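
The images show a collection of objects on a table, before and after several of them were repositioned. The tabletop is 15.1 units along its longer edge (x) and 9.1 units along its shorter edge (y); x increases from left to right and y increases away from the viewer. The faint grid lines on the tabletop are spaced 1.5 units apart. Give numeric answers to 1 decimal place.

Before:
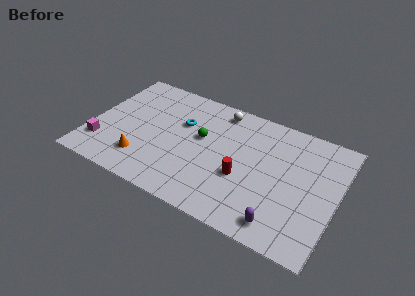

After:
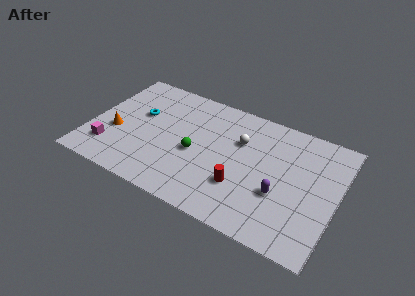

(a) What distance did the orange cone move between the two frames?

2.4

From (3.5, 2.1) to (1.6, 3.5), the orange cone covered √(1.9² + 1.4²) ≈ 2.4 units.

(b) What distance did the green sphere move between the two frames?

1.3

The green sphere moved from about (6.7, 5.3) to (6.5, 4.0), a distance of √(0.2² + 1.3²) ≈ 1.3.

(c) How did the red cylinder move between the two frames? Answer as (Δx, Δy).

(0.0, -0.7)

The red cylinder started near (9.5, 3.5) and ended near (9.5, 2.8).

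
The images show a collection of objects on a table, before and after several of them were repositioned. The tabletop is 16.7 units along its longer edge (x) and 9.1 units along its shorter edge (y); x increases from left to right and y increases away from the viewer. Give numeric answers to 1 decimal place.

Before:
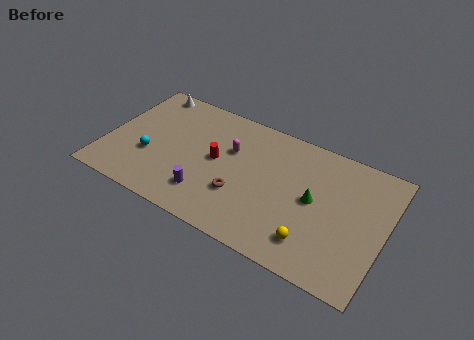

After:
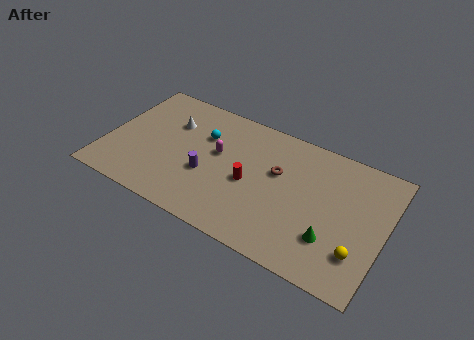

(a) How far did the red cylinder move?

2.2

From (6.6, 4.8) to (8.7, 4.1), the red cylinder covered √(2.1² + 0.7²) ≈ 2.2 units.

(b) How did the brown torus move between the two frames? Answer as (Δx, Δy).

(1.9, 2.6)

The brown torus started near (8.3, 3.0) and ended near (10.2, 5.6).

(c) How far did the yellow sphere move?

2.6

From (12.8, 1.9) to (15.4, 2.4), the yellow sphere covered √(2.6² + 0.5²) ≈ 2.6 units.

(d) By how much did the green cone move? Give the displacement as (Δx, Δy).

(1.3, -2.1)

The green cone started near (12.5, 4.7) and ended near (13.8, 2.6).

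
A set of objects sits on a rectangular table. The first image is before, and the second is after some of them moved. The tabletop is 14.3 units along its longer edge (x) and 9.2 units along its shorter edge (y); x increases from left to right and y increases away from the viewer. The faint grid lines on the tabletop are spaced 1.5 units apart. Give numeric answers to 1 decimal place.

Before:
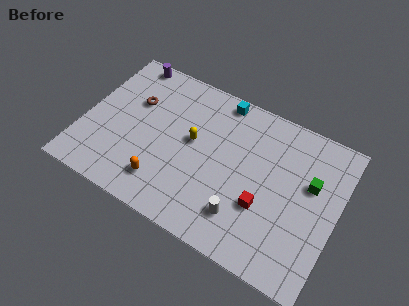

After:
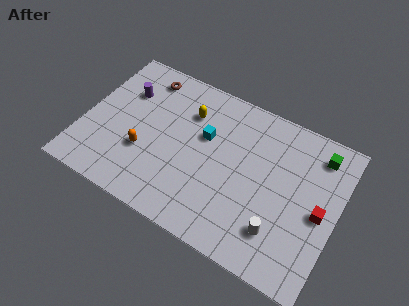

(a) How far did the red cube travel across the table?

3.2

The red cube was near (10.4, 3.2) before and (13.4, 4.3) after, so it travelled √(3.0² + 1.1²) ≈ 3.2 units.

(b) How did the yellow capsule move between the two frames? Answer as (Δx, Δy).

(-0.5, 1.6)

The yellow capsule started near (6.1, 5.1) and ended near (5.6, 6.7).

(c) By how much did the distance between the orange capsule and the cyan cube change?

-2.8

They were about 6.8 units apart before and 4.0 after — 2.8 units closer together.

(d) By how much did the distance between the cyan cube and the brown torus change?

-0.8

Before: roughly 5.1 units apart; after: 4.3. That's 0.8 units closer together.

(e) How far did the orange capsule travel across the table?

1.8

The orange capsule moved from about (4.9, 1.9) to (3.6, 3.2), a distance of √(1.3² + 1.3²) ≈ 1.8.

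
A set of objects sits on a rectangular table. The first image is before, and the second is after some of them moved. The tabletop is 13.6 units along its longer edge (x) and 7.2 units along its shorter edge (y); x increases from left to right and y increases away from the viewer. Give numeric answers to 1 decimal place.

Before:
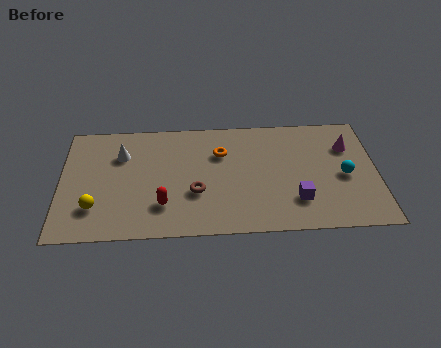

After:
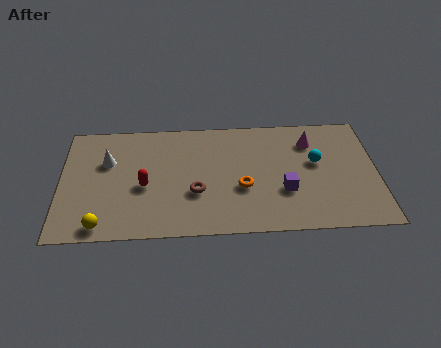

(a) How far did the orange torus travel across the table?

2.4

From (6.9, 5.0) to (7.8, 2.8), the orange torus covered √(0.9² + 2.2²) ≈ 2.4 units.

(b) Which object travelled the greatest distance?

the orange torus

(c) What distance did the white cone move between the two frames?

0.7

From (2.6, 5.1) to (2.0, 4.7), the white cone covered √(0.6² + 0.4²) ≈ 0.7 units.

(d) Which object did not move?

the brown torus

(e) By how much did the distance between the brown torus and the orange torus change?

-0.6

Before: roughly 2.6 units apart; after: 2.0. That's 0.6 units closer together.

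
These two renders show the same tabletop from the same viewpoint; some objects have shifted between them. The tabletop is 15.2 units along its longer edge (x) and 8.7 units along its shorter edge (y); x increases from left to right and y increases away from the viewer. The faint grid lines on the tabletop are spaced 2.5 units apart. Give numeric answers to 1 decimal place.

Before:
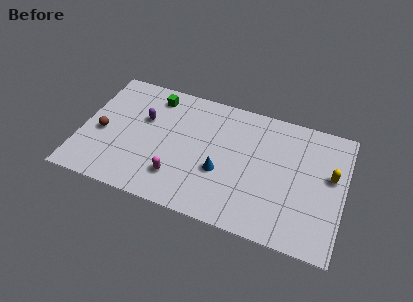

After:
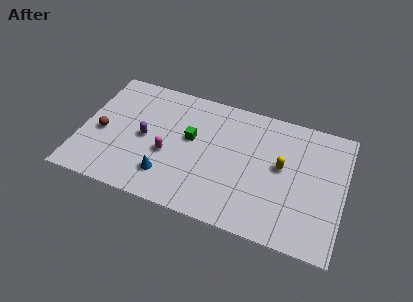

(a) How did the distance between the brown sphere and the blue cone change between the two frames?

-2.6

They were about 7.0 units apart before and 4.4 after — 2.6 units closer together.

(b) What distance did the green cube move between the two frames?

3.3

The green cube was near (3.9, 7.3) before and (6.3, 5.0) after, so it travelled √(2.4² + 2.3²) ≈ 3.3 units.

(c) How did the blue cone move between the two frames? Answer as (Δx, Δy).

(-3.0, -1.3)

The blue cone was at about (8.2, 3.3) and moved to about (5.2, 2.0).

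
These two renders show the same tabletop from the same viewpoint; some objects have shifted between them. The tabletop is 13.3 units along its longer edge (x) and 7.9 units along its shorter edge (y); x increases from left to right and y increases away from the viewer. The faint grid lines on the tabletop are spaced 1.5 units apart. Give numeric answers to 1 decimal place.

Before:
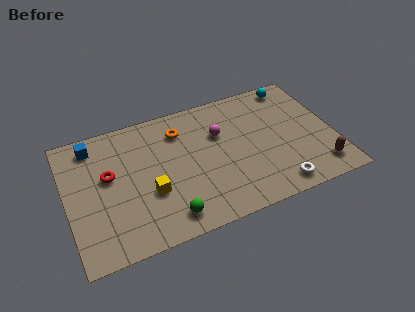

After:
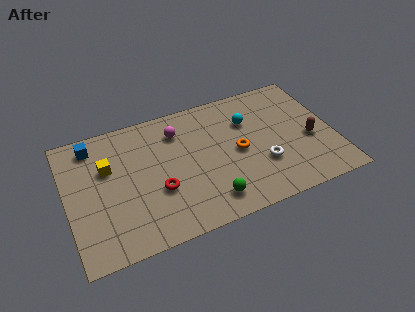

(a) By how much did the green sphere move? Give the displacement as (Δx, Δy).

(2.1, 0.2)

From the two frames, the green sphere sits at roughly (4.7, 1.2) before and (6.8, 1.4) after.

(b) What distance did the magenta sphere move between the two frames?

2.2

The magenta sphere was near (7.7, 5.2) before and (5.7, 6.1) after, so it travelled √(2.0² + 0.9²) ≈ 2.2 units.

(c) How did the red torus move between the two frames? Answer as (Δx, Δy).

(2.3, -1.7)

The red torus was at about (2.1, 4.6) and moved to about (4.4, 2.9).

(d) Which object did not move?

the blue cube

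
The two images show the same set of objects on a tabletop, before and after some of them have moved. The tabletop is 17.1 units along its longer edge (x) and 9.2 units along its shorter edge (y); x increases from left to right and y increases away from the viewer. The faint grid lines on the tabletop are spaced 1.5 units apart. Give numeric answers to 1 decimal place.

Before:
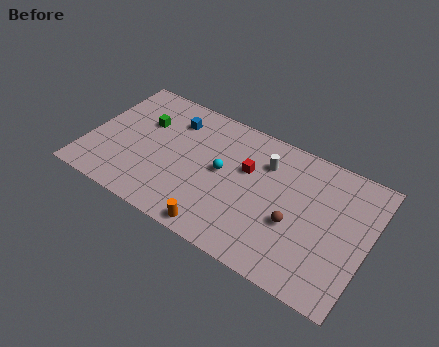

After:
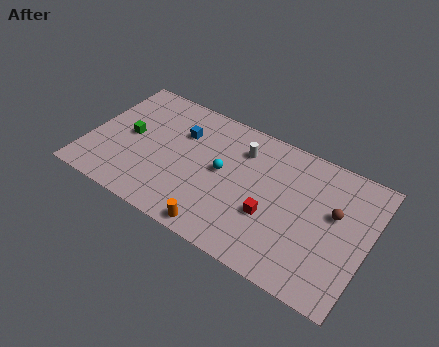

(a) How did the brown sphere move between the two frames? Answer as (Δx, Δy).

(2.2, 1.9)

The brown sphere started near (12.8, 3.6) and ended near (15.0, 5.5).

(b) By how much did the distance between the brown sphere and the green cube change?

+2.6

The distance was about 10.0 in the first image and 12.6 in the second, so they moved 2.6 units further apart.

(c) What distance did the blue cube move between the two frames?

0.9

From (4.8, 7.1) to (5.4, 6.4), the blue cube covered √(0.6² + 0.7²) ≈ 0.9 units.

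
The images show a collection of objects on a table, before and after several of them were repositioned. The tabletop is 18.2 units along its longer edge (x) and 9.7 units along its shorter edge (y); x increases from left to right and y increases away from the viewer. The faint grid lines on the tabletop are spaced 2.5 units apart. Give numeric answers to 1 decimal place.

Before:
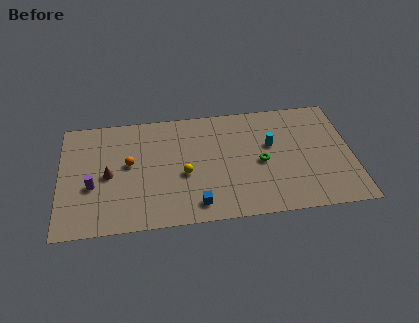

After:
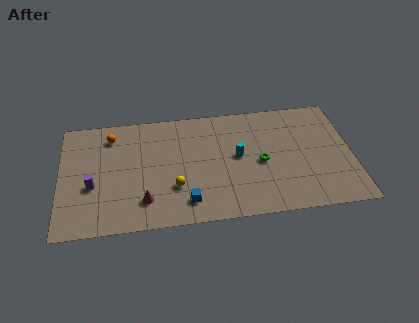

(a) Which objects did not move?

the purple cylinder and the green torus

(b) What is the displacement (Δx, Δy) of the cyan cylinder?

(-2.1, -0.7)

The cyan cylinder was at about (13.2, 5.9) and moved to about (11.1, 5.2).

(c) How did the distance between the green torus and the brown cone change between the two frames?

-1.8

The distance was about 9.5 in the first image and 7.7 in the second, so they moved 1.8 units closer together.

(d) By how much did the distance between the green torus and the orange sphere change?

+1.7

They were about 8.2 units apart before and 9.9 after — 1.7 units further apart.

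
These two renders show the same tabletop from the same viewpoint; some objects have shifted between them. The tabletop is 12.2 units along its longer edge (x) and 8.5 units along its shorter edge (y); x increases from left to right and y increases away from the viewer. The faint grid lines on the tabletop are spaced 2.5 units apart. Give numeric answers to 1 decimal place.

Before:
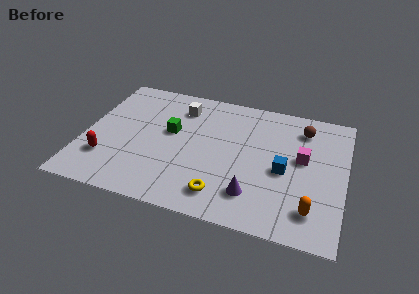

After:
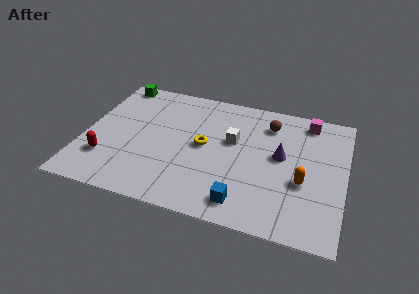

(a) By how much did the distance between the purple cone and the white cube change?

-3.8

They were about 6.1 units apart before and 2.3 after — 3.8 units closer together.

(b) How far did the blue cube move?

3.0

The blue cube moved from about (9.4, 3.8) to (7.7, 1.3), a distance of √(1.7² + 2.5²) ≈ 3.0.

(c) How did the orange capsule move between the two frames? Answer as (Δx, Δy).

(-0.5, 1.6)

From the two frames, the orange capsule sits at roughly (10.8, 1.7) before and (10.3, 3.3) after.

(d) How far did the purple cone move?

3.0

The purple cone moved from about (8.1, 1.9) to (9.2, 4.7), a distance of √(1.1² + 2.8²) ≈ 3.0.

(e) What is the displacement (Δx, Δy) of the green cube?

(-2.9, 2.8)

The green cube was at about (4.0, 4.9) and moved to about (1.1, 7.7).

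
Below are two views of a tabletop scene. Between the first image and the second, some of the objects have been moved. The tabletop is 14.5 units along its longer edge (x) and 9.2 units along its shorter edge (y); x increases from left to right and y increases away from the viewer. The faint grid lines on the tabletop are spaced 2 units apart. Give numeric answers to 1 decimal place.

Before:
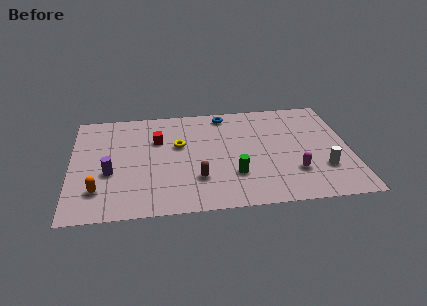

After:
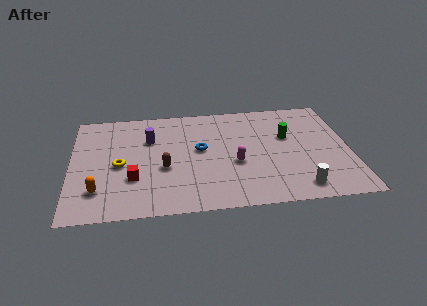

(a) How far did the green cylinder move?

4.2

The green cylinder was near (8.4, 2.7) before and (11.3, 5.7) after, so it travelled √(2.9² + 3.0²) ≈ 4.2 units.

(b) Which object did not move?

the orange capsule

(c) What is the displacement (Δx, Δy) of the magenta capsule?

(-3.0, 1.1)

From the two frames, the magenta capsule sits at roughly (11.5, 2.6) before and (8.5, 3.7) after.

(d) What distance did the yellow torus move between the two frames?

3.4

The yellow torus moved from about (5.6, 5.6) to (2.5, 4.2), a distance of √(3.1² + 1.4²) ≈ 3.4.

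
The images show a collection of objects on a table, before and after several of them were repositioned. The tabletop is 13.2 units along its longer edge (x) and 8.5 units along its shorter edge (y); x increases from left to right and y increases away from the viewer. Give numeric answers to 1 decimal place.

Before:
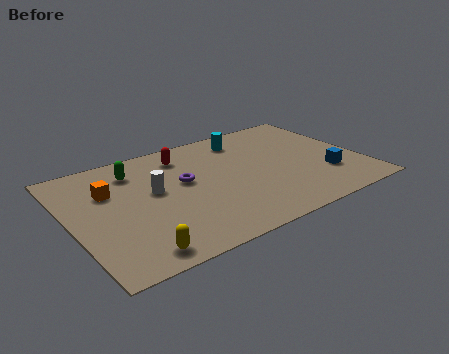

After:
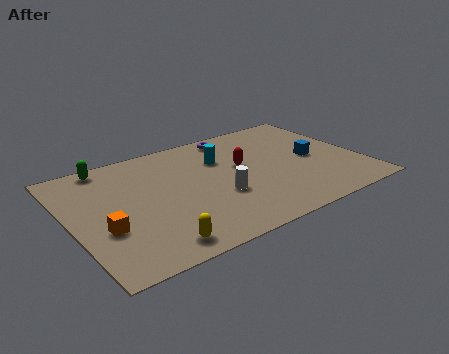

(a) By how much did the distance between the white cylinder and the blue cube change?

-3.2

The distance was about 7.9 in the first image and 4.7 in the second, so they moved 3.2 units closer together.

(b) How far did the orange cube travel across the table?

2.7

The orange cube moved from about (1.9, 5.7) to (1.3, 3.1), a distance of √(0.6² + 2.6²) ≈ 2.7.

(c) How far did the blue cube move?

1.6

From (11.4, 2.5) to (11.1, 4.1), the blue cube covered √(0.3² + 1.6²) ≈ 1.6 units.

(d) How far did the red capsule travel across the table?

3.1

The red capsule was near (5.5, 6.9) before and (7.9, 4.9) after, so it travelled √(2.4² + 2.0²) ≈ 3.1 units.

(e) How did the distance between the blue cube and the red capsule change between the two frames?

-4.1

Before: roughly 7.4 units apart; after: 3.3. That's 4.1 units closer together.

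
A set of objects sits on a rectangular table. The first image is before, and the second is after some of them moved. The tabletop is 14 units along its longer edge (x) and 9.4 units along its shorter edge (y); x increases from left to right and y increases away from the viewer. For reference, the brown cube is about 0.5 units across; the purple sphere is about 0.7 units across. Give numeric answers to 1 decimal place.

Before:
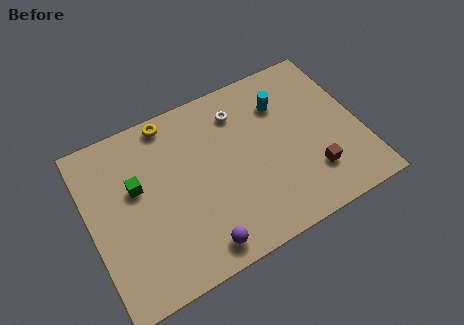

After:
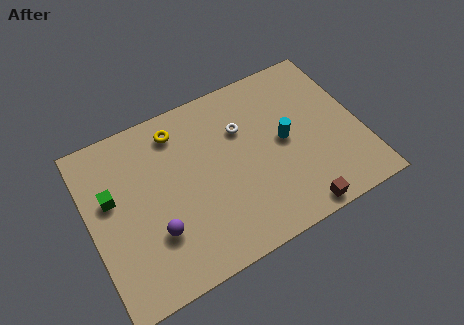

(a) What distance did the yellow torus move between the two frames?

0.8

The yellow torus moved from about (4.6, 8.5) to (4.9, 7.8), a distance of √(0.3² + 0.7²) ≈ 0.8.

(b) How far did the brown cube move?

1.9

From (11.2, 2.4) to (10.1, 0.8), the brown cube covered √(1.1² + 1.6²) ≈ 1.9 units.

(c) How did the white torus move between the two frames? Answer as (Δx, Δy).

(0.0, -1.0)

The white torus was at about (8.1, 7.4) and moved to about (8.1, 6.4).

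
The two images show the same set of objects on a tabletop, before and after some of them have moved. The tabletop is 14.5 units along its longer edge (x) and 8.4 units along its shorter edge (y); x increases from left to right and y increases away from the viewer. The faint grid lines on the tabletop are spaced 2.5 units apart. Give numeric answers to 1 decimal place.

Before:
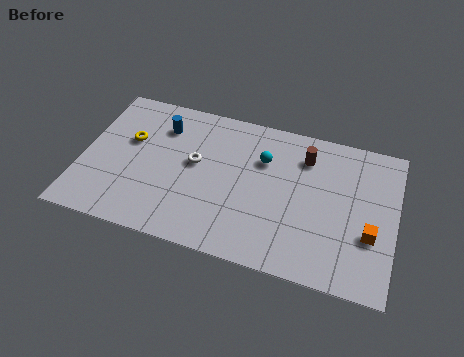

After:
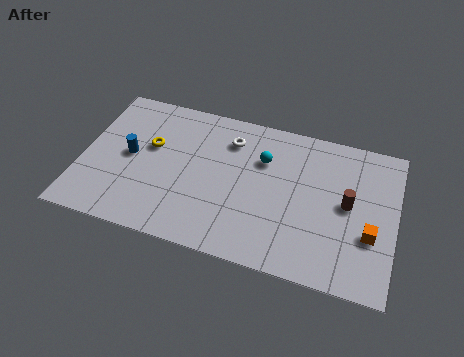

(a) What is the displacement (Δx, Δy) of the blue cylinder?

(-1.3, -2.1)

The blue cylinder was at about (3.5, 6.4) and moved to about (2.2, 4.3).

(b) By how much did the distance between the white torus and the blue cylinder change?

+2.6

They were about 2.4 units apart before and 5.0 after — 2.6 units further apart.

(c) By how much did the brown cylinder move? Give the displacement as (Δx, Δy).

(2.1, -2.1)

The brown cylinder was at about (10.2, 6.5) and moved to about (12.3, 4.4).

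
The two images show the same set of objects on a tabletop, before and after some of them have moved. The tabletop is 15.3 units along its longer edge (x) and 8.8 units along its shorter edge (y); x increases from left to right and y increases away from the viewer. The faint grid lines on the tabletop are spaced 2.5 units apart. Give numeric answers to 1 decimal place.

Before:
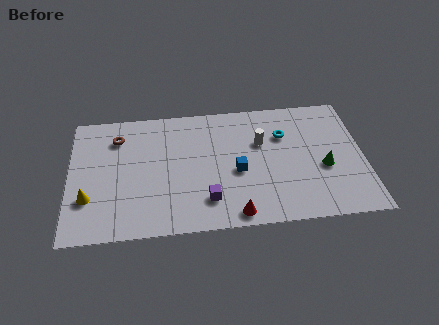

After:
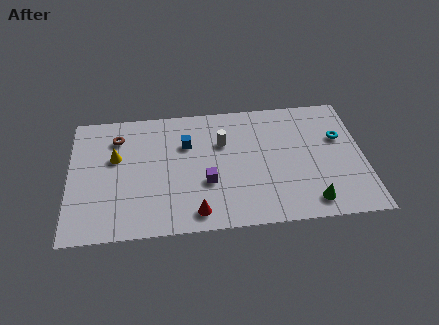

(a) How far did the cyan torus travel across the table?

2.9

The cyan torus moved from about (11.2, 6.1) to (14.1, 5.6), a distance of √(2.9² + 0.5²) ≈ 2.9.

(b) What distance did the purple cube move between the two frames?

1.2

The purple cube was near (7.1, 2.0) before and (7.1, 3.2) after, so it travelled √(0.0² + 1.2²) ≈ 1.2 units.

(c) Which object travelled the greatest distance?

the blue cube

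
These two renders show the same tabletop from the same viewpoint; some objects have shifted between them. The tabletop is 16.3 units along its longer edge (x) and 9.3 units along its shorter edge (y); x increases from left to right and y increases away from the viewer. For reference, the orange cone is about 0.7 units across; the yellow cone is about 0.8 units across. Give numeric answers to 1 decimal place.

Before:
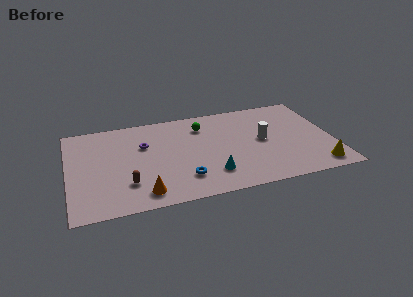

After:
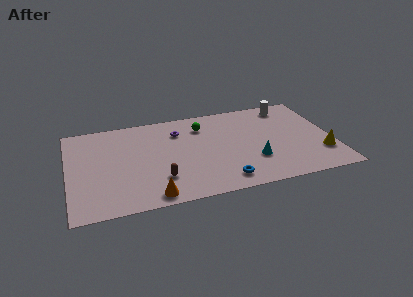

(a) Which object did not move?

the green sphere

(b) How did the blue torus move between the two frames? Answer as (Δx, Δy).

(2.4, -0.8)

From the two frames, the blue torus sits at roughly (6.9, 2.2) before and (9.3, 1.4) after.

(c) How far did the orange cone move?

0.6

The orange cone was near (4.4, 1.4) before and (4.9, 1.0) after, so it travelled √(0.5² + 0.4²) ≈ 0.6 units.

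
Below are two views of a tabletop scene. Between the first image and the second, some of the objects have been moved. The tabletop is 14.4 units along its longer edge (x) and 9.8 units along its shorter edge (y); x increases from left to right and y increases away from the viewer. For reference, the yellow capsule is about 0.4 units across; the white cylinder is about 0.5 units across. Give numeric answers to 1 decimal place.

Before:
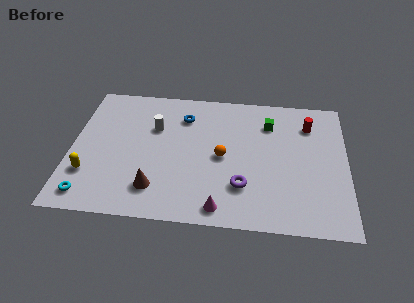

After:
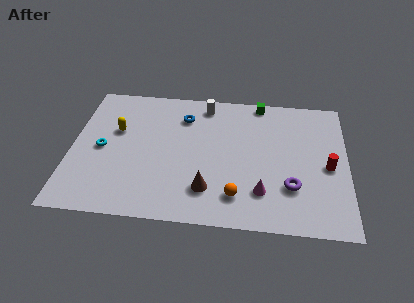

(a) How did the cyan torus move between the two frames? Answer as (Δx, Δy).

(0.5, 3.4)

The cyan torus started near (1.1, 1.3) and ended near (1.6, 4.7).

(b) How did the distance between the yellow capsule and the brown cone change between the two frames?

+2.6

Before: roughly 3.6 units apart; after: 6.2. That's 2.6 units further apart.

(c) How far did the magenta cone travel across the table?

2.5

The magenta cone moved from about (7.9, 1.1) to (10.0, 2.4), a distance of √(2.1² + 1.3²) ≈ 2.5.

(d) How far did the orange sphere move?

2.8

The orange sphere was near (7.9, 4.7) before and (8.7, 2.0) after, so it travelled √(0.8² + 2.7²) ≈ 2.8 units.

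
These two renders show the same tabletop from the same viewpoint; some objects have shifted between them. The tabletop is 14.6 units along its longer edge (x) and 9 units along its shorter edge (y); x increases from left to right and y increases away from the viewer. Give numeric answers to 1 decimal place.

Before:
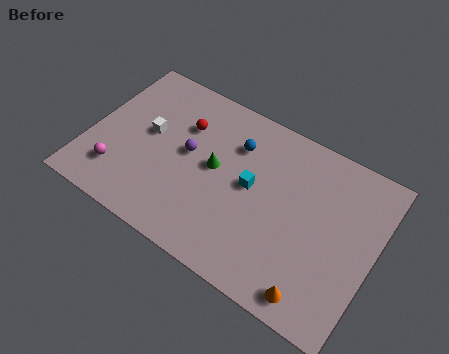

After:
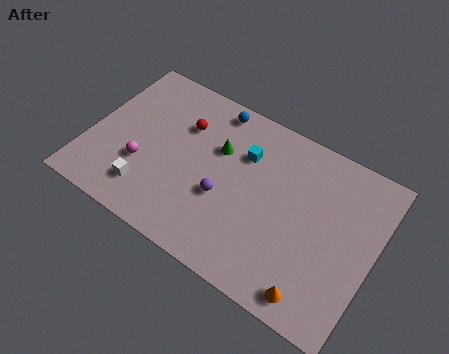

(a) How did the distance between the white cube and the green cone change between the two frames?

+1.5

Before: roughly 3.5 units apart; after: 5.0. That's 1.5 units further apart.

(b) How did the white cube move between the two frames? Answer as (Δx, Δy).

(0.5, -3.1)

The white cube started near (2.9, 5.0) and ended near (3.4, 1.9).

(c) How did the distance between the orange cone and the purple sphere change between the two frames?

-2.5

The distance was about 8.1 in the first image and 5.6 in the second, so they moved 2.5 units closer together.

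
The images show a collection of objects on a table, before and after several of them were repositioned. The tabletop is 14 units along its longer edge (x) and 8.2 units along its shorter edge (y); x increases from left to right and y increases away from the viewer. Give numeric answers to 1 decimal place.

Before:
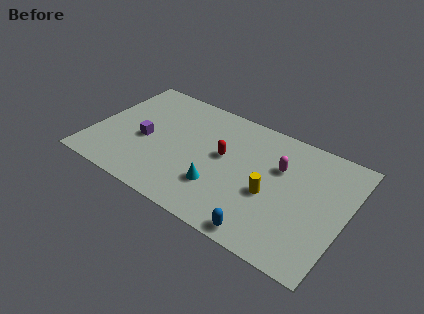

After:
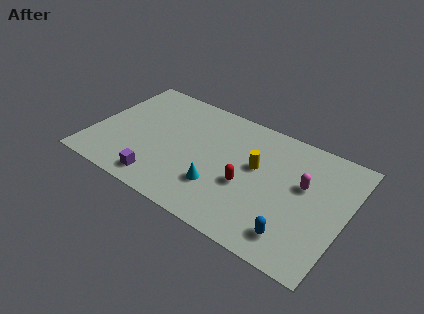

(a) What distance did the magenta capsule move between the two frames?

1.5

The magenta capsule was near (10.2, 5.4) before and (11.6, 4.9) after, so it travelled √(1.4² + 0.5²) ≈ 1.5 units.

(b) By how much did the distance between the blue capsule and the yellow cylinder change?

+1.6

The distance was about 2.6 in the first image and 4.2 in the second, so they moved 1.6 units further apart.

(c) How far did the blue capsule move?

1.7

The blue capsule was near (10.1, 0.8) before and (11.6, 1.5) after, so it travelled √(1.5² + 0.7²) ≈ 1.7 units.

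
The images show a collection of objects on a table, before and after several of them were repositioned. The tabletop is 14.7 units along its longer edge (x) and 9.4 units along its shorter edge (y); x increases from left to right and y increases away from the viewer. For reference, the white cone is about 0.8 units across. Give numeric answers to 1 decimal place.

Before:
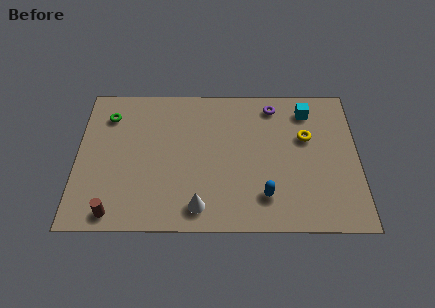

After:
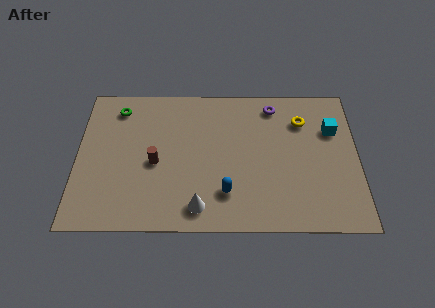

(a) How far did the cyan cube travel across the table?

1.8

The cyan cube was near (12.1, 7.7) before and (13.4, 6.4) after, so it travelled √(1.3² + 1.3²) ≈ 1.8 units.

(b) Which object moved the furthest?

the brown cylinder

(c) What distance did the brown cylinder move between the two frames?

3.8

The brown cylinder was near (2.0, 1.0) before and (4.1, 4.2) after, so it travelled √(2.1² + 3.2²) ≈ 3.8 units.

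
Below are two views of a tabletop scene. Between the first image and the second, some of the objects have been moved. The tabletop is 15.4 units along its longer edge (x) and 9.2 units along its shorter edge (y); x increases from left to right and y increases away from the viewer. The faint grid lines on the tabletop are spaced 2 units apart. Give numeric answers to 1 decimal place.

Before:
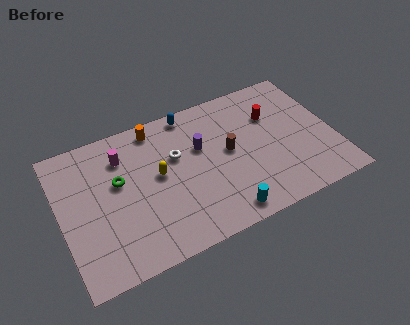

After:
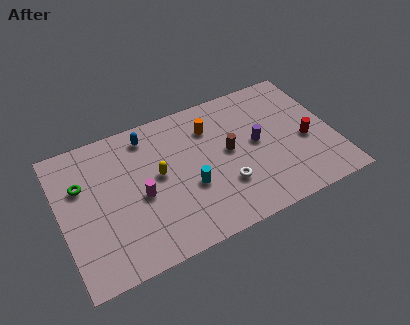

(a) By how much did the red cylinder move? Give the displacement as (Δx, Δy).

(1.6, -2.4)

The red cylinder was at about (12.2, 6.3) and moved to about (13.8, 3.9).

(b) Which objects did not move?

the yellow capsule and the brown cylinder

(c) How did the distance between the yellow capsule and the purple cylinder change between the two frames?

+3.0

They were about 2.6 units apart before and 5.6 after — 3.0 units further apart.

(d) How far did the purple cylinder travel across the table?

3.3

From (8.0, 5.8) to (11.1, 4.8), the purple cylinder covered √(3.1² + 1.0²) ≈ 3.3 units.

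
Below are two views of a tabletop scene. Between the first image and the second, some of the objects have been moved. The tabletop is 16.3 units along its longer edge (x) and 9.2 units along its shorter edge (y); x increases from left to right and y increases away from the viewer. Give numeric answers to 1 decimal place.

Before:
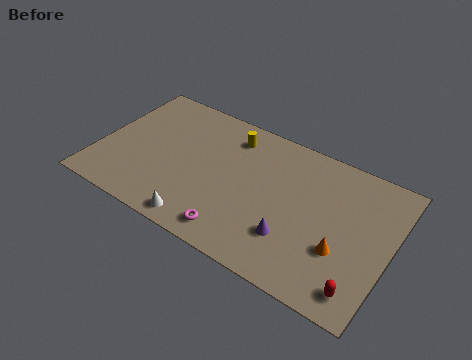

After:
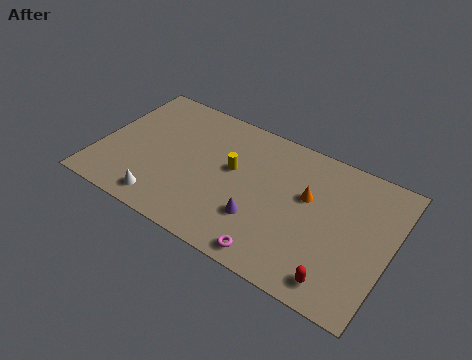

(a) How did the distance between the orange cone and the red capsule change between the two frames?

+2.7

They were about 2.2 units apart before and 4.9 after — 2.7 units further apart.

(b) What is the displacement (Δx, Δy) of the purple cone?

(-1.9, 0.2)

From the two frames, the purple cone sits at roughly (11.2, 2.6) before and (9.3, 2.8) after.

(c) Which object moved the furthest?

the orange cone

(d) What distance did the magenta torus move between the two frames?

2.2

From (8.2, 1.3) to (10.4, 1.0), the magenta torus covered √(2.2² + 0.3²) ≈ 2.2 units.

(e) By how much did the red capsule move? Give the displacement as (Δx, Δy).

(-1.2, -0.1)

The red capsule started near (15.1, 1.4) and ended near (13.9, 1.3).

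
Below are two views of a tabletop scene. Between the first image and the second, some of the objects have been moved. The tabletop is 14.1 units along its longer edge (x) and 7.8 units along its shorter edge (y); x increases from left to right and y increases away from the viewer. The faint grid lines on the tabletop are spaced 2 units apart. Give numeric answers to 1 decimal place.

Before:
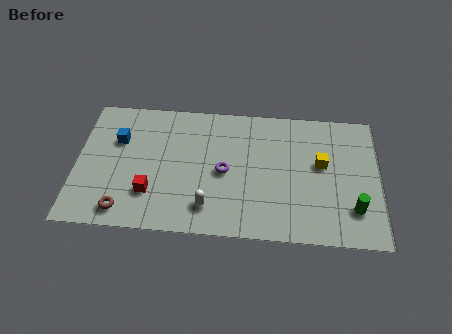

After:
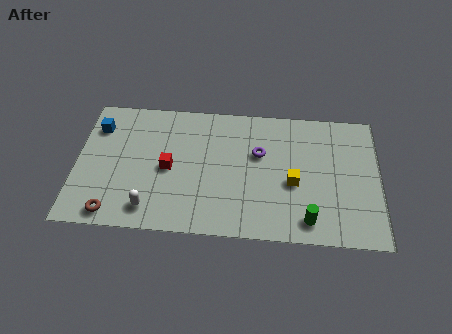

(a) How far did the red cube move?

1.7

From (3.5, 2.2) to (4.3, 3.7), the red cube covered √(0.8² + 1.5²) ≈ 1.7 units.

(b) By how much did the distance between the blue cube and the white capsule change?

-0.3

The distance was about 5.6 in the first image and 5.3 in the second, so they moved 0.3 units closer together.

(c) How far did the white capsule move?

2.7

From (6.2, 1.6) to (3.5, 1.3), the white capsule covered √(2.7² + 0.3²) ≈ 2.7 units.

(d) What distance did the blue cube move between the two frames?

1.2

The blue cube moved from about (1.9, 5.2) to (0.9, 5.9), a distance of √(1.0² + 0.7²) ≈ 1.2.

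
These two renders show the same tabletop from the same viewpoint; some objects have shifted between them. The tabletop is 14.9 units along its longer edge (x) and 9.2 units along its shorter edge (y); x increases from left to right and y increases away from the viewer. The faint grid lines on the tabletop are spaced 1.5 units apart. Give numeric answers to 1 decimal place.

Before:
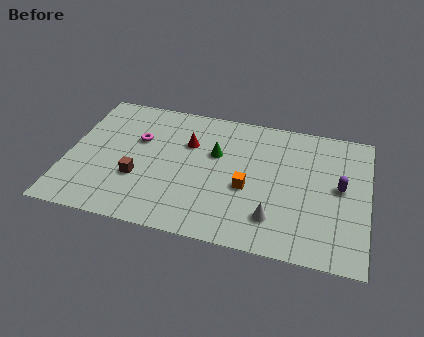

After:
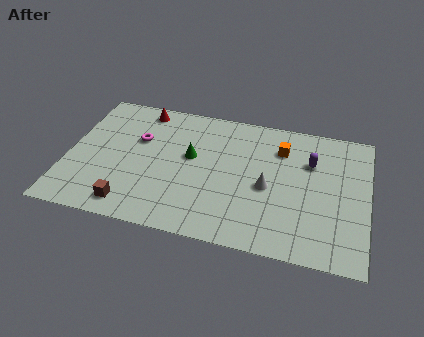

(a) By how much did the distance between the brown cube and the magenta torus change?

+1.9

The distance was about 2.7 in the first image and 4.6 in the second, so they moved 1.9 units further apart.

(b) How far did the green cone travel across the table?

1.3

The green cone was near (7.3, 5.8) before and (6.1, 5.3) after, so it travelled √(1.2² + 0.5²) ≈ 1.3 units.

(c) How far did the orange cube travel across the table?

3.4

From (9.0, 3.8) to (10.5, 6.9), the orange cube covered √(1.5² + 3.1²) ≈ 3.4 units.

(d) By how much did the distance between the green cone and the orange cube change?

+2.1

They were about 2.6 units apart before and 4.7 after — 2.1 units further apart.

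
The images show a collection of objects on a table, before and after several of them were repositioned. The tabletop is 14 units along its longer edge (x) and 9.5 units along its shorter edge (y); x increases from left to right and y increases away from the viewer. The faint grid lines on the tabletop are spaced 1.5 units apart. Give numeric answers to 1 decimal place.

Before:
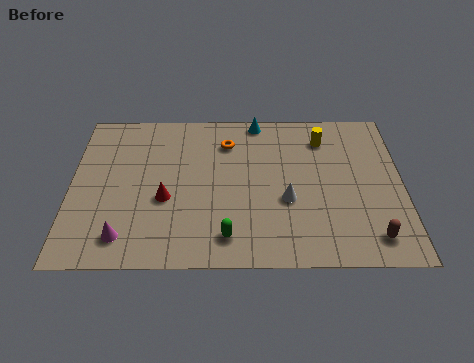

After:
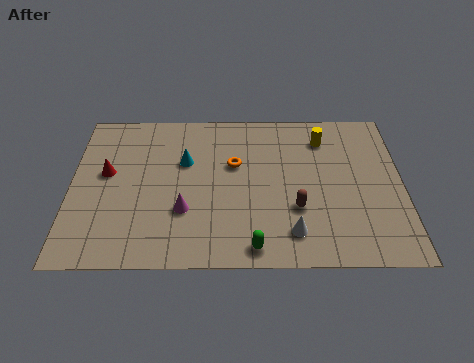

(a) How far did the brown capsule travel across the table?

3.5

The brown capsule was near (12.6, 1.5) before and (9.5, 3.2) after, so it travelled √(3.1² + 1.7²) ≈ 3.5 units.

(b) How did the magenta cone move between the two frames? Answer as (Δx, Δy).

(2.5, 1.5)

From the two frames, the magenta cone sits at roughly (2.3, 1.6) before and (4.8, 3.1) after.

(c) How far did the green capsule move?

1.3

The green capsule was near (6.6, 1.6) before and (7.7, 1.0) after, so it travelled √(1.1² + 0.6²) ≈ 1.3 units.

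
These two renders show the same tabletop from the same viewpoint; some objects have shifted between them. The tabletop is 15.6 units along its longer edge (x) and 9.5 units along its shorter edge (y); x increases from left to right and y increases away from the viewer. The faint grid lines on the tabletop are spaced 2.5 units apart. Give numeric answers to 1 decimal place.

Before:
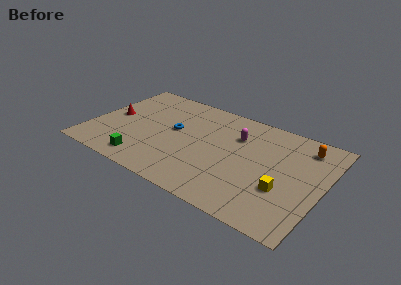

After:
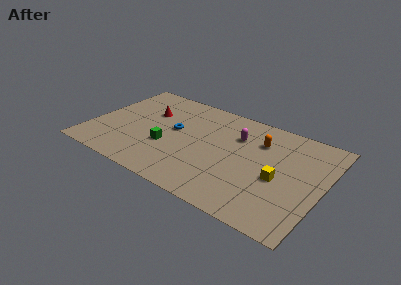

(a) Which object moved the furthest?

the orange capsule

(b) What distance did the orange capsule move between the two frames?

3.0

From (14.0, 7.8) to (11.1, 6.9), the orange capsule covered √(2.9² + 0.9²) ≈ 3.0 units.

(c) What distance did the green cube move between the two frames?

2.4

The green cube was near (4.1, 1.4) before and (5.3, 3.5) after, so it travelled √(1.2² + 2.1²) ≈ 2.4 units.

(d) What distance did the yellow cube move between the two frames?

0.9

From (13.2, 3.3) to (12.8, 4.1), the yellow cube covered √(0.4² + 0.8²) ≈ 0.9 units.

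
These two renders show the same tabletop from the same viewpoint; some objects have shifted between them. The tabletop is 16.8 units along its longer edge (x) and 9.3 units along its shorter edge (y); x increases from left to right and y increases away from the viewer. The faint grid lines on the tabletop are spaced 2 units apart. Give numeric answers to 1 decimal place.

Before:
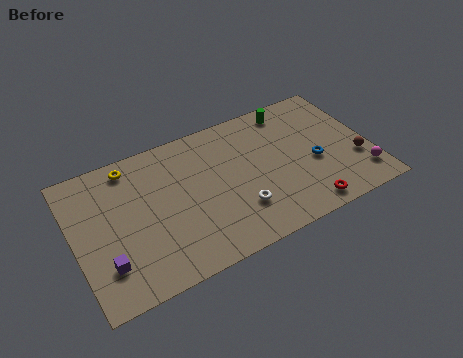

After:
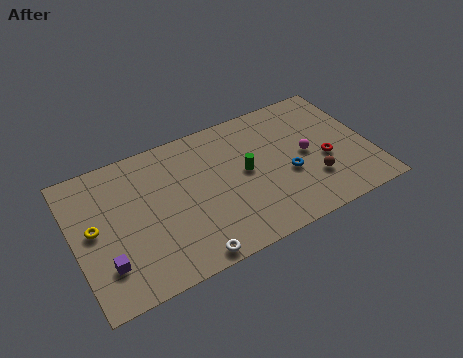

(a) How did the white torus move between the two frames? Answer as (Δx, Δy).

(-3.1, -1.8)

The white torus was at about (9.0, 2.6) and moved to about (5.9, 0.8).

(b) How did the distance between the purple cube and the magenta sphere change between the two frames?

-2.6

Before: roughly 14.5 units apart; after: 11.9. That's 2.6 units closer together.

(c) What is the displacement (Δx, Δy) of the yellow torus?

(-2.4, -3.2)

The yellow torus was at about (3.5, 8.1) and moved to about (1.1, 4.9).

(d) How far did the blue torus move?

1.6

The blue torus moved from about (13.6, 3.9) to (12.0, 3.7), a distance of √(1.6² + 0.2²) ≈ 1.6.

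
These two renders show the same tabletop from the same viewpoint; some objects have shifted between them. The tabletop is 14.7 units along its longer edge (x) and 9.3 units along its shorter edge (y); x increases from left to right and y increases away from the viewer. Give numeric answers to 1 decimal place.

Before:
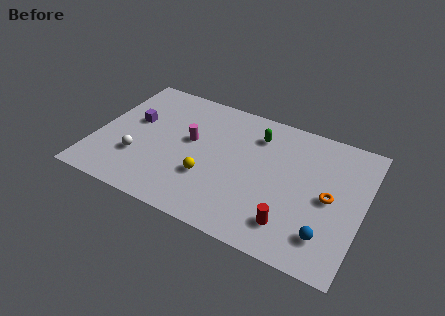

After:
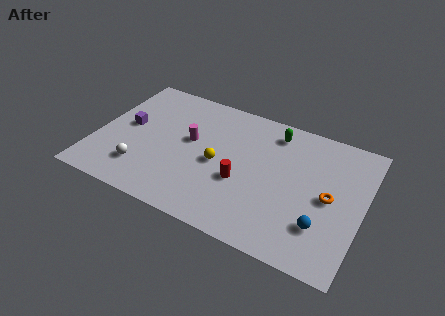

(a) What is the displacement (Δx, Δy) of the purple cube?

(-0.3, -0.5)

The purple cube was at about (1.9, 5.5) and moved to about (1.6, 5.0).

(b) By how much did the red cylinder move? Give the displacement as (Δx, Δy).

(-2.9, 1.7)

The red cylinder started near (11.1, 1.9) and ended near (8.2, 3.6).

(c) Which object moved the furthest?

the red cylinder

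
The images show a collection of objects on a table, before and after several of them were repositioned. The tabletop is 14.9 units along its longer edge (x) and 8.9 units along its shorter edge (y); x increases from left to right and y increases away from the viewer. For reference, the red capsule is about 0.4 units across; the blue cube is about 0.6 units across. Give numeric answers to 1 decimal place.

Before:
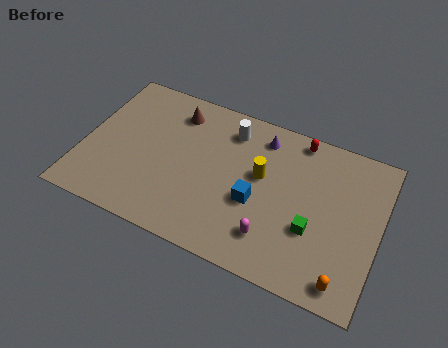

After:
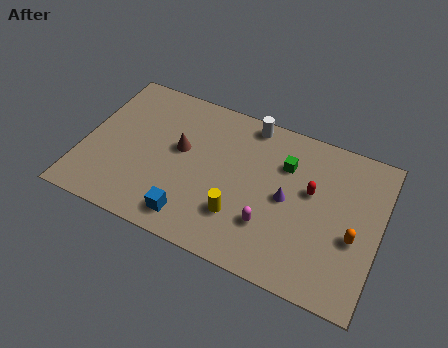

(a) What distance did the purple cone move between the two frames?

3.4

From (8.7, 7.4) to (10.3, 4.4), the purple cone covered √(1.6² + 3.0²) ≈ 3.4 units.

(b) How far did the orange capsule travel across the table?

2.5

The orange capsule moved from about (13.5, 1.1) to (13.7, 3.6), a distance of √(0.2² + 2.5²) ≈ 2.5.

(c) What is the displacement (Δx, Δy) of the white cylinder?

(0.9, 0.8)

The white cylinder started near (7.1, 7.2) and ended near (8.0, 8.0).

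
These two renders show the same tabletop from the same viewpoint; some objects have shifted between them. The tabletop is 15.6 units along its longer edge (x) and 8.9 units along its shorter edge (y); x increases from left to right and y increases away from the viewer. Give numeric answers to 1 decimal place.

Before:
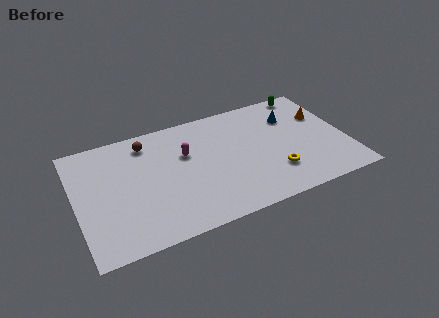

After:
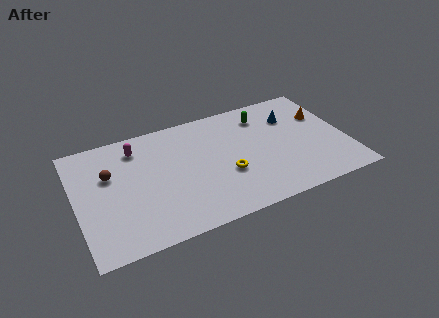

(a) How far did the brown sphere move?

2.9

The brown sphere moved from about (4.3, 7.4) to (2.0, 5.7), a distance of √(2.3² + 1.7²) ≈ 2.9.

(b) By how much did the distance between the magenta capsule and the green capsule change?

-0.5

They were about 7.9 units apart before and 7.4 after — 0.5 units closer together.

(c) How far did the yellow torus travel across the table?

2.8

The yellow torus moved from about (11.2, 2.4) to (8.5, 3.3), a distance of √(2.7² + 0.9²) ≈ 2.8.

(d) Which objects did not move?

the blue cone and the orange cone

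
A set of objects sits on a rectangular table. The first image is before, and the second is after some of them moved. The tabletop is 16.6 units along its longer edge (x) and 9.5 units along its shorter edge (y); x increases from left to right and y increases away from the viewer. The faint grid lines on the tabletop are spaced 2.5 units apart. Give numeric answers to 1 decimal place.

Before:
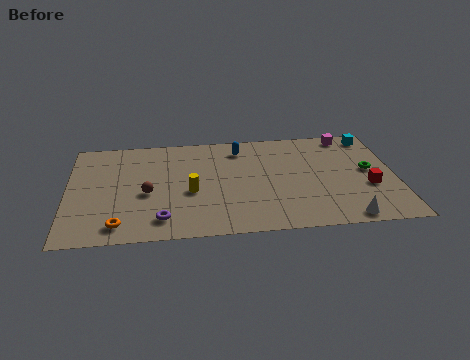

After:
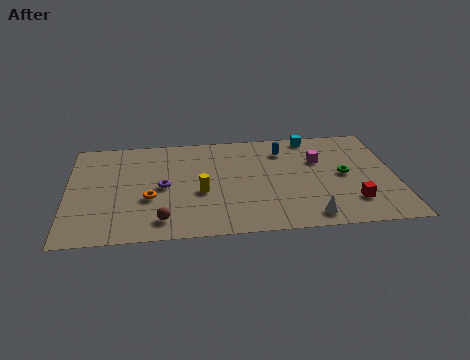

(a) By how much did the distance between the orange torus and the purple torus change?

-0.9

They were about 2.1 units apart before and 1.2 after — 0.9 units closer together.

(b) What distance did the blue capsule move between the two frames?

2.2

The blue capsule moved from about (8.8, 7.8) to (11.0, 7.4), a distance of √(2.2² + 0.4²) ≈ 2.2.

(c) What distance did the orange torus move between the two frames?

2.7

The orange torus moved from about (2.6, 1.4) to (4.1, 3.6), a distance of √(1.5² + 2.2²) ≈ 2.7.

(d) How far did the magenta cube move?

2.7

The magenta cube was near (14.4, 8.5) before and (12.8, 6.3) after, so it travelled √(1.6² + 2.2²) ≈ 2.7 units.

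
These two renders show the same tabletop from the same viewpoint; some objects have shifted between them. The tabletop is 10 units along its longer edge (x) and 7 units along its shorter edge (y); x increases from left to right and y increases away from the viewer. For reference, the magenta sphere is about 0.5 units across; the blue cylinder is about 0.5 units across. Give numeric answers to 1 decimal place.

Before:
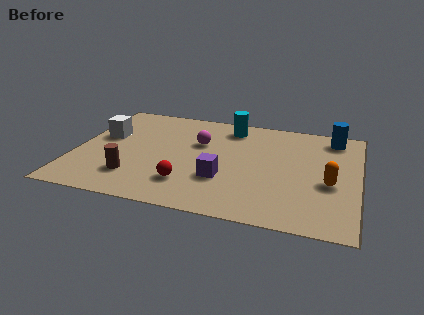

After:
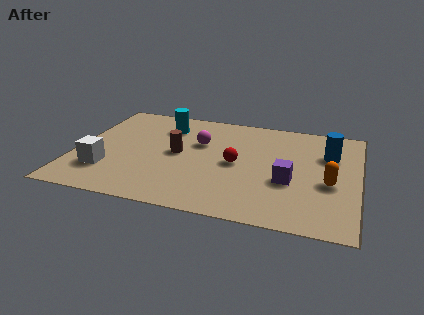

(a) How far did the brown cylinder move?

2.4

From (2.2, 1.7) to (3.6, 3.6), the brown cylinder covered √(1.4² + 1.9²) ≈ 2.4 units.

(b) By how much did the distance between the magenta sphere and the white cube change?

+0.6

They were about 3.4 units apart before and 4.0 after — 0.6 units further apart.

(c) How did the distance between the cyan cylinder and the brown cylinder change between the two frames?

-3.3

The distance was about 5.2 in the first image and 1.9 in the second, so they moved 3.3 units closer together.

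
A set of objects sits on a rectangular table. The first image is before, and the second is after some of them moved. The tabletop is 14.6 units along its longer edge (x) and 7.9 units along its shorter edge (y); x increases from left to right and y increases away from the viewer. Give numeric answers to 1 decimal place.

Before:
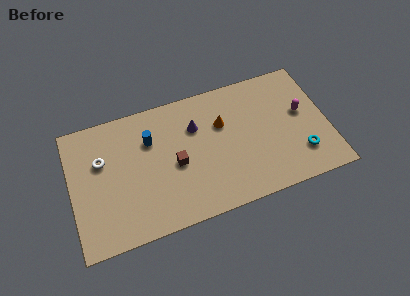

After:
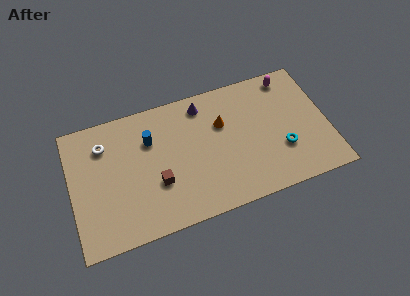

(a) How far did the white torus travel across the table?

0.9

The white torus was near (1.8, 5.1) before and (2.0, 6.0) after, so it travelled √(0.2² + 0.9²) ≈ 0.9 units.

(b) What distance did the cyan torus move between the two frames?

1.2

The cyan torus moved from about (12.9, 2.0) to (11.9, 2.6), a distance of √(1.0² + 0.6²) ≈ 1.2.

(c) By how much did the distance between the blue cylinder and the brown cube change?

+0.4

Before: roughly 2.3 units apart; after: 2.7. That's 0.4 units further apart.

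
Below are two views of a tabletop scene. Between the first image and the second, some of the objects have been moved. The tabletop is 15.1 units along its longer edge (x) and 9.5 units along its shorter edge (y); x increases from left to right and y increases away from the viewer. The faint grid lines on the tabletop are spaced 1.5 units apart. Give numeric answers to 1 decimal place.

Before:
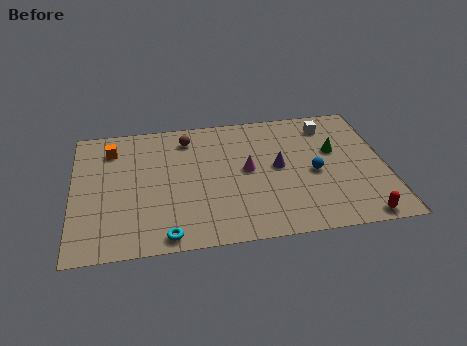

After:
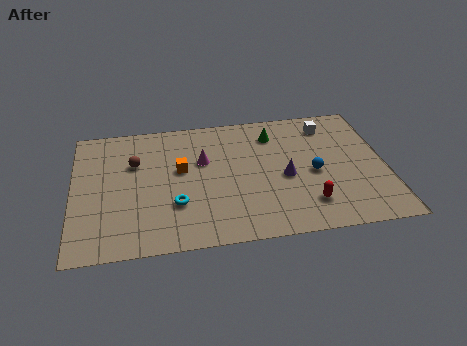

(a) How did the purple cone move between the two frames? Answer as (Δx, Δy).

(0.3, -0.8)

The purple cone was at about (9.9, 5.0) and moved to about (10.2, 4.2).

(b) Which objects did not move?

the blue sphere and the white cube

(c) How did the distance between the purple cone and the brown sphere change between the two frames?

+2.4

The distance was about 5.1 in the first image and 7.5 in the second, so they moved 2.4 units further apart.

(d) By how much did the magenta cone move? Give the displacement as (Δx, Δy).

(-2.1, 1.0)

The magenta cone started near (8.4, 5.0) and ended near (6.3, 6.0).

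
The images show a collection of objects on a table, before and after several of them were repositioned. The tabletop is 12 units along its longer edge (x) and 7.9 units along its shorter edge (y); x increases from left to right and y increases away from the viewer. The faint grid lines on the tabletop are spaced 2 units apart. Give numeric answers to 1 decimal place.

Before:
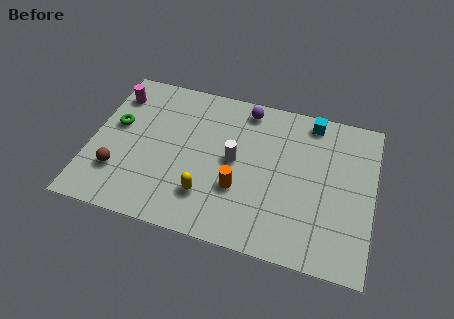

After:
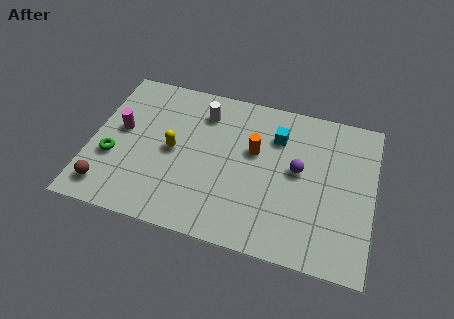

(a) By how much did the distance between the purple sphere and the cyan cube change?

-1.0

They were about 2.8 units apart before and 1.8 after — 1.0 units closer together.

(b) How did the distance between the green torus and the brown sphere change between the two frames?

-0.8

They were about 2.4 units apart before and 1.6 after — 0.8 units closer together.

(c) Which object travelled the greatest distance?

the purple sphere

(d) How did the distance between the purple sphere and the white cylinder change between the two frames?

+1.8

Before: roughly 2.8 units apart; after: 4.6. That's 1.8 units further apart.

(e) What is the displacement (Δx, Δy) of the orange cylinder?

(0.5, 2.1)

The orange cylinder started near (6.4, 2.7) and ended near (6.9, 4.8).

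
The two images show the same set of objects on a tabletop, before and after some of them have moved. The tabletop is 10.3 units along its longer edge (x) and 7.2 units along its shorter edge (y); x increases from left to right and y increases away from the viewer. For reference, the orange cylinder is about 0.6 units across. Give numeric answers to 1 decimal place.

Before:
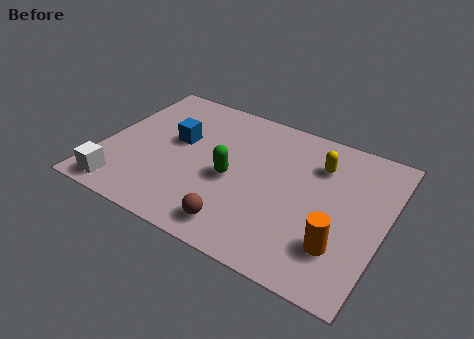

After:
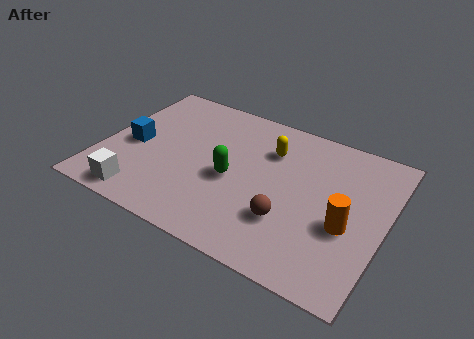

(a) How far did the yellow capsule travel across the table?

1.8

From (7.7, 5.3) to (5.9, 5.2), the yellow capsule covered √(1.8² + 0.1²) ≈ 1.8 units.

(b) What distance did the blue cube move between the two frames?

1.7

The blue cube moved from about (2.6, 4.2) to (1.1, 3.3), a distance of √(1.5² + 0.9²) ≈ 1.7.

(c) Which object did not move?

the green capsule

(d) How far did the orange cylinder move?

1.0

The orange cylinder was near (8.9, 1.9) before and (9.0, 2.9) after, so it travelled √(0.1² + 1.0²) ≈ 1.0 units.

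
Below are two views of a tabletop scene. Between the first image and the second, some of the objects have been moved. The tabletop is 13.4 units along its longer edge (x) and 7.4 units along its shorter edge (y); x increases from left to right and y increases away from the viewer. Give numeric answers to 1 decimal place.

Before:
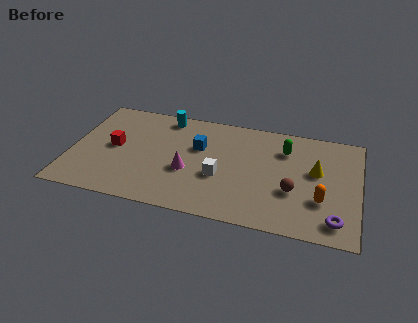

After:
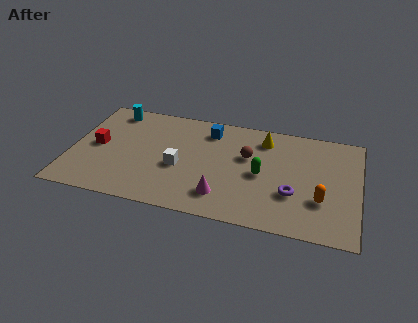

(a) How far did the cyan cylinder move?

2.5

The cyan cylinder was near (4.2, 6.5) before and (1.7, 6.4) after, so it travelled √(2.5² + 0.1²) ≈ 2.5 units.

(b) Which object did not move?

the orange capsule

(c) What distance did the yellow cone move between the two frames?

3.0

From (11.4, 4.3) to (8.9, 6.0), the yellow cone covered √(2.5² + 1.7²) ≈ 3.0 units.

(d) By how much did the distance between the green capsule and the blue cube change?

-0.5

Before: roughly 4.1 units apart; after: 3.6. That's 0.5 units closer together.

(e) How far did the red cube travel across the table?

0.8

The red cube moved from about (2.0, 3.8) to (1.2, 3.7), a distance of √(0.8² + 0.1²) ≈ 0.8.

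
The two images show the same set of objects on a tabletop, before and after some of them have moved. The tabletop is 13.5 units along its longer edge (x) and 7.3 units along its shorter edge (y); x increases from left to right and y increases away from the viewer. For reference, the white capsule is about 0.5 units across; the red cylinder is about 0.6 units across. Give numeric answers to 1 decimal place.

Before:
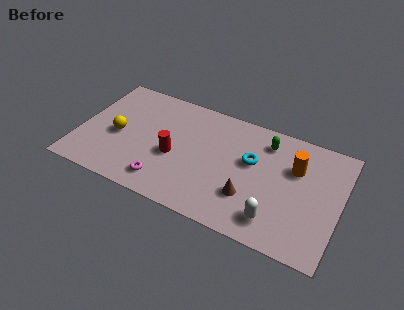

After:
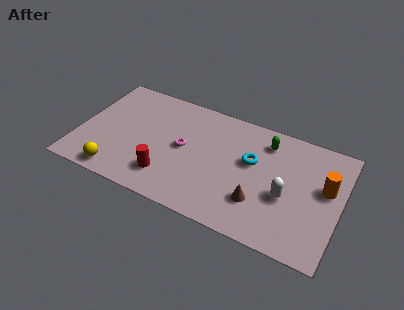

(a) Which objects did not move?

the cyan torus and the green capsule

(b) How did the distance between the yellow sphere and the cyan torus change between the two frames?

+0.5

Before: roughly 7.0 units apart; after: 7.5. That's 0.5 units further apart.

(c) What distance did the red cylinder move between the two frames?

1.4

From (5.0, 3.1) to (4.8, 1.7), the red cylinder covered √(0.2² + 1.4²) ≈ 1.4 units.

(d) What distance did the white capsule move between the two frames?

1.6

From (10.4, 1.4) to (10.8, 3.0), the white capsule covered √(0.4² + 1.6²) ≈ 1.6 units.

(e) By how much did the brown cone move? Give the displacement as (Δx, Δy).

(0.5, -0.1)

The brown cone started near (9.0, 2.2) and ended near (9.5, 2.1).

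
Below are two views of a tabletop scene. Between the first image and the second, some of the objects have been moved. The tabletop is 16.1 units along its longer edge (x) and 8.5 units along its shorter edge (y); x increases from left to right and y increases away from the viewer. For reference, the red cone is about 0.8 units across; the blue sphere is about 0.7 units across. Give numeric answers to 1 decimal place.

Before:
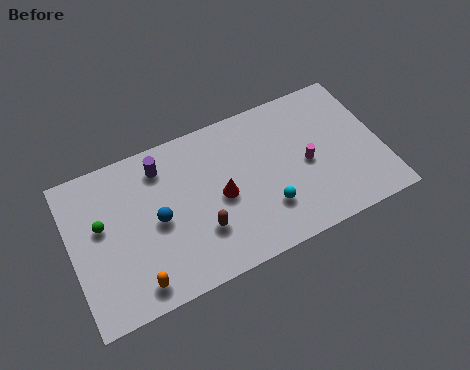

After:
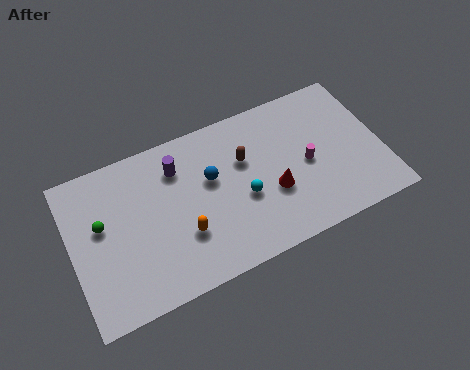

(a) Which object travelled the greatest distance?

the brown capsule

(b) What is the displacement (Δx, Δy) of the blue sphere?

(2.9, 1.1)

The blue sphere started near (4.4, 4.1) and ended near (7.3, 5.2).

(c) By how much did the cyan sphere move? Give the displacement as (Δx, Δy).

(-1.1, 1.1)

From the two frames, the cyan sphere sits at roughly (9.9, 2.4) before and (8.8, 3.5) after.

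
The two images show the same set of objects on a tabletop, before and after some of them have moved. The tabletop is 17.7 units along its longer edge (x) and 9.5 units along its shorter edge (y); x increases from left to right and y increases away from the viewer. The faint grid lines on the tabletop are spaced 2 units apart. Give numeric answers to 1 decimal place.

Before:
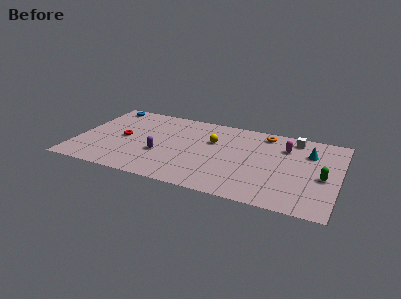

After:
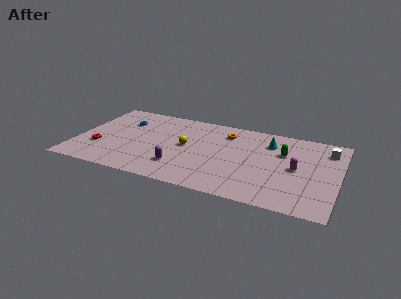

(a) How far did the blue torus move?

2.3

The blue torus moved from about (1.4, 8.5) to (2.9, 6.8), a distance of √(1.5² + 1.7²) ≈ 2.3.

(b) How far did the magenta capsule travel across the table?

2.5

The magenta capsule was near (14.0, 7.0) before and (14.9, 4.7) after, so it travelled √(0.9² + 2.3²) ≈ 2.5 units.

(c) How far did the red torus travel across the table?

2.2

The red torus moved from about (3.1, 4.7) to (1.6, 3.1), a distance of √(1.5² + 1.6²) ≈ 2.2.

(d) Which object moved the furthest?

the green capsule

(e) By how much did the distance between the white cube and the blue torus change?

+0.8

The distance was about 13.1 in the first image and 13.9 in the second, so they moved 0.8 units further apart.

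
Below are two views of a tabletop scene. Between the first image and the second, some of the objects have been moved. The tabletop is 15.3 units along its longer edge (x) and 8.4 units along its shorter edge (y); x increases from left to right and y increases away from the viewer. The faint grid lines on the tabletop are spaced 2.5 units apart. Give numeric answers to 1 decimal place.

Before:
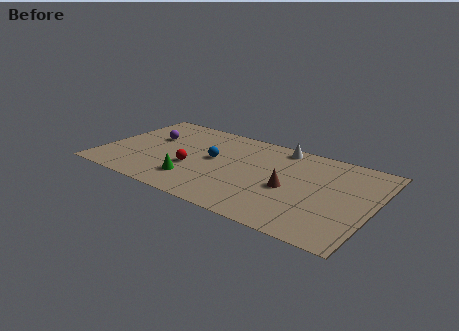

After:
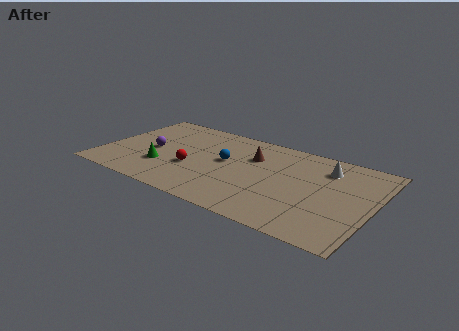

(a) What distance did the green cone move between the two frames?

2.0

From (5.5, 2.0) to (3.6, 2.6), the green cone covered √(1.9² + 0.6²) ≈ 2.0 units.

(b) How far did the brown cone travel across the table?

3.2

The brown cone was near (10.7, 3.7) before and (8.3, 5.8) after, so it travelled √(2.4² + 2.1²) ≈ 3.2 units.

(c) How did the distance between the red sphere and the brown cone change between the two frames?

-1.5

Before: roughly 5.5 units apart; after: 4.0. That's 1.5 units closer together.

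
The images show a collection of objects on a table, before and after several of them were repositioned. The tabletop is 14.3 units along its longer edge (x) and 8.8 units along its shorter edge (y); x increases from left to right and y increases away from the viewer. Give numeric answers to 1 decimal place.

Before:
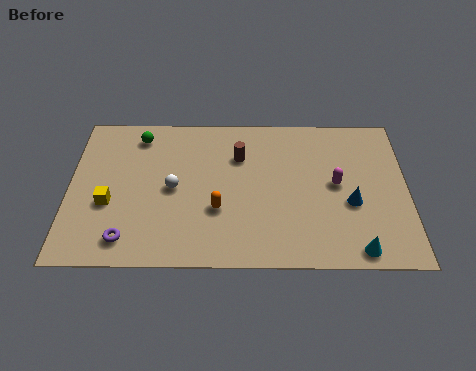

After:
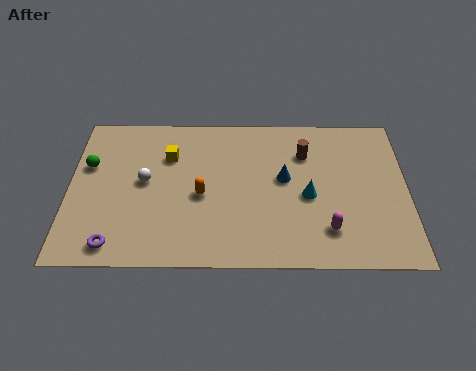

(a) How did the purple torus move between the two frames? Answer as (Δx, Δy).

(-0.5, -0.3)

From the two frames, the purple torus sits at roughly (2.5, 1.4) before and (2.0, 1.1) after.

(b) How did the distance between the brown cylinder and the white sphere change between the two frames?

+3.6

Before: roughly 3.4 units apart; after: 7.0. That's 3.6 units further apart.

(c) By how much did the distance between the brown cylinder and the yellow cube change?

-0.4

The distance was about 6.2 in the first image and 5.8 in the second, so they moved 0.4 units closer together.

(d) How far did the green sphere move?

2.8

The green sphere was near (2.9, 7.4) before and (0.8, 5.6) after, so it travelled √(2.1² + 1.8²) ≈ 2.8 units.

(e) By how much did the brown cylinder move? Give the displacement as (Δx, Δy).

(2.8, 0.2)

The brown cylinder started near (7.2, 6.2) and ended near (10.0, 6.4).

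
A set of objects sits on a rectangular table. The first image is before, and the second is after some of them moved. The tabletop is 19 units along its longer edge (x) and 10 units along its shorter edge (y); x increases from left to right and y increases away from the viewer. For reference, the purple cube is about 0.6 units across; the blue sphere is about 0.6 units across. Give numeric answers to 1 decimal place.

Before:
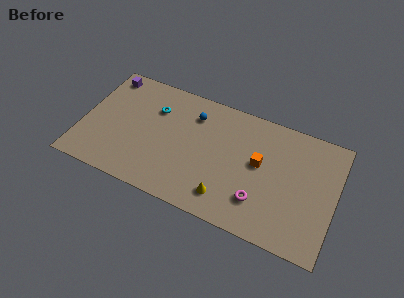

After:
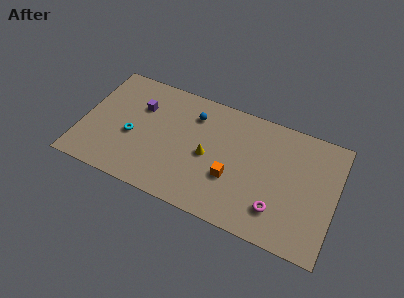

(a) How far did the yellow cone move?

3.3

The yellow cone moved from about (11.2, 1.9) to (9.5, 4.7), a distance of √(1.7² + 2.8²) ≈ 3.3.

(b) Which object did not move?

the blue sphere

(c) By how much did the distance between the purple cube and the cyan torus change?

-1.5

Before: roughly 4.2 units apart; after: 2.7. That's 1.5 units closer together.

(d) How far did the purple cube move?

3.3

The purple cube moved from about (1.3, 8.7) to (4.1, 6.9), a distance of √(2.8² + 1.8²) ≈ 3.3.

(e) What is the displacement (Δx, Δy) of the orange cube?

(-1.9, -2.0)

From the two frames, the orange cube sits at roughly (13.3, 5.6) before and (11.4, 3.6) after.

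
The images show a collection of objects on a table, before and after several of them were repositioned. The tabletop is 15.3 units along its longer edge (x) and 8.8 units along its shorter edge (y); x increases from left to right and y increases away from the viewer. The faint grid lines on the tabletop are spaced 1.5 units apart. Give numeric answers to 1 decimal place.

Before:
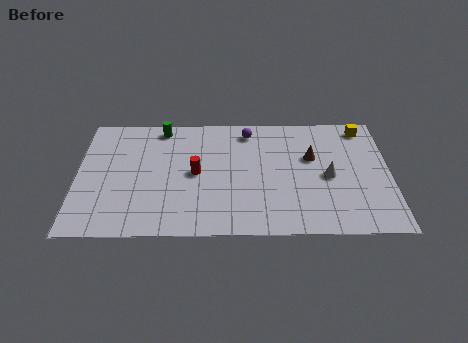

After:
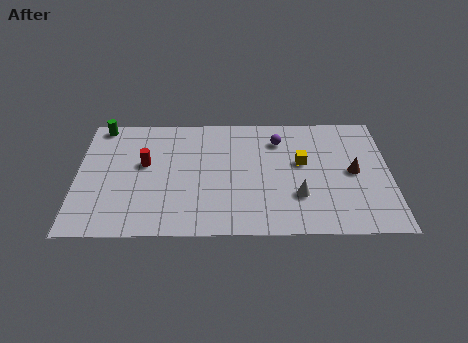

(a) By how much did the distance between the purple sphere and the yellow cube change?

-3.7

They were about 5.7 units apart before and 2.0 after — 3.7 units closer together.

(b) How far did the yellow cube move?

4.0

The yellow cube moved from about (14.1, 7.7) to (11.0, 5.1), a distance of √(3.1² + 2.6²) ≈ 4.0.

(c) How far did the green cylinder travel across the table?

3.0

The green cylinder was near (4.1, 7.8) before and (1.1, 8.0) after, so it travelled √(3.0² + 0.2²) ≈ 3.0 units.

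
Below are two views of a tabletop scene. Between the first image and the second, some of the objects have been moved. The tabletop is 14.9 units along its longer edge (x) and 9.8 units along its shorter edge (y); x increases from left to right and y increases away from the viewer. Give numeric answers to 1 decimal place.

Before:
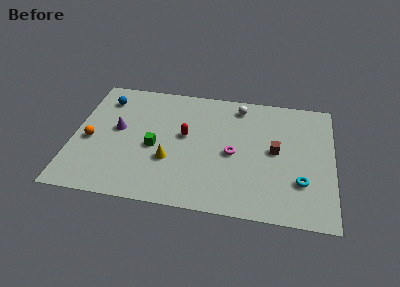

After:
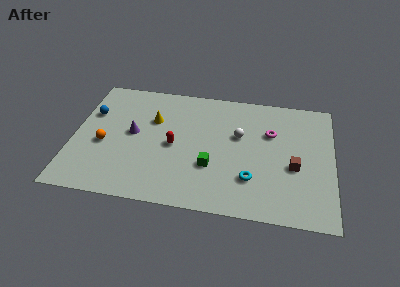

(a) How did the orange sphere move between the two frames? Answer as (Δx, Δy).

(0.8, -0.2)

The orange sphere was at about (1.0, 4.3) and moved to about (1.8, 4.1).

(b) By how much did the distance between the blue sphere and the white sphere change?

+0.8

They were about 7.8 units apart before and 8.6 after — 0.8 units further apart.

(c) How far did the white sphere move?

2.4

The white sphere was near (9.4, 8.4) before and (9.5, 6.0) after, so it travelled √(0.1² + 2.4²) ≈ 2.4 units.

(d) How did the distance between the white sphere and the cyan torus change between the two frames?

-3.2

Before: roughly 6.6 units apart; after: 3.4. That's 3.2 units closer together.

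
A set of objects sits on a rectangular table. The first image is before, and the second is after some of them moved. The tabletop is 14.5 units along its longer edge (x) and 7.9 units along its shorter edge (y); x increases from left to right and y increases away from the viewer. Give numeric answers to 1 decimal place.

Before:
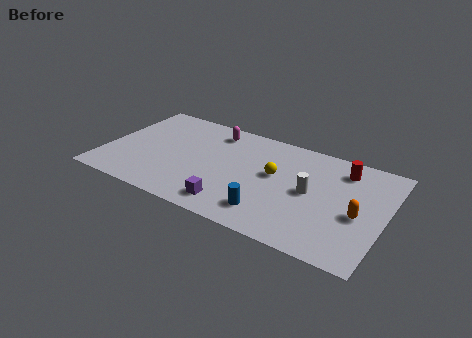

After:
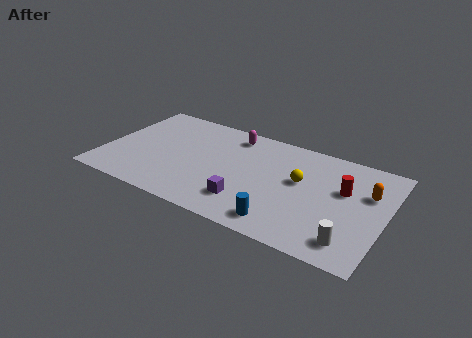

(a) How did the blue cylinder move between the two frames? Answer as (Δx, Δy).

(0.7, -0.4)

From the two frames, the blue cylinder sits at roughly (8.9, 1.6) before and (9.6, 1.2) after.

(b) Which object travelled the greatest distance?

the white cylinder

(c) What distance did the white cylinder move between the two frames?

3.5

The white cylinder moved from about (10.7, 4.0) to (13.0, 1.4), a distance of √(2.3² + 2.6²) ≈ 3.5.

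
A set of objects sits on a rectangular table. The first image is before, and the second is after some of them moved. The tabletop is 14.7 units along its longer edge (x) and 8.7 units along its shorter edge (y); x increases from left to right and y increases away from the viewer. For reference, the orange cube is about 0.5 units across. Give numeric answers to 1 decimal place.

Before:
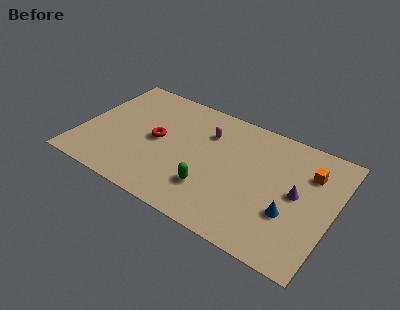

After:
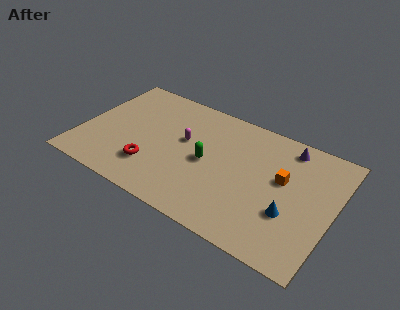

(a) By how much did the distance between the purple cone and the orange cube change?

+0.5

Before: roughly 1.9 units apart; after: 2.4. That's 0.5 units further apart.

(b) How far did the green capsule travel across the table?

1.9

From (7.9, 2.4) to (7.4, 4.2), the green capsule covered √(0.5² + 1.8²) ≈ 1.9 units.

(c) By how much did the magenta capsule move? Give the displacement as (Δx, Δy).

(-1.2, -1.2)

The magenta capsule was at about (7.1, 6.3) and moved to about (5.9, 5.1).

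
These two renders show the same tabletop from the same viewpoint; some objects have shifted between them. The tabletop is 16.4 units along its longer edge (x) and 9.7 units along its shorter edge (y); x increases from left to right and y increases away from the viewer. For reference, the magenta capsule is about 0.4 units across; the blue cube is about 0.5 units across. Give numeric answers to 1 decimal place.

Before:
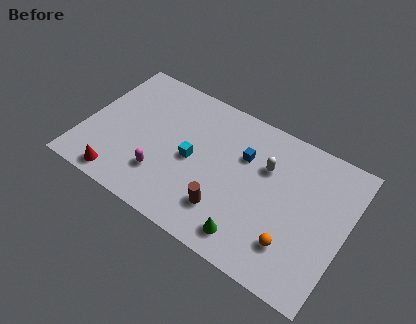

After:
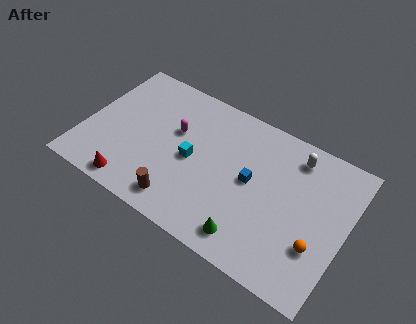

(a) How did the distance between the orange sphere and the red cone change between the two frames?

+0.7

The distance was about 10.8 in the first image and 11.5 in the second, so they moved 0.7 units further apart.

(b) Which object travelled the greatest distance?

the magenta capsule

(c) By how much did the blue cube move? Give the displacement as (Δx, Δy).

(0.7, -1.4)

The blue cube was at about (9.8, 6.5) and moved to about (10.5, 5.1).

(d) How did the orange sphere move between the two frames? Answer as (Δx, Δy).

(1.4, 0.7)

From the two frames, the orange sphere sits at roughly (13.5, 2.4) before and (14.9, 3.1) after.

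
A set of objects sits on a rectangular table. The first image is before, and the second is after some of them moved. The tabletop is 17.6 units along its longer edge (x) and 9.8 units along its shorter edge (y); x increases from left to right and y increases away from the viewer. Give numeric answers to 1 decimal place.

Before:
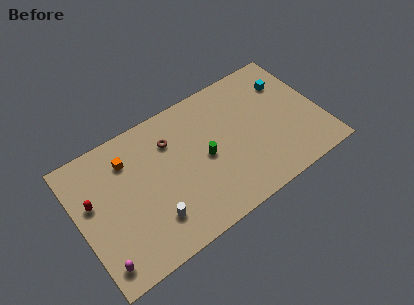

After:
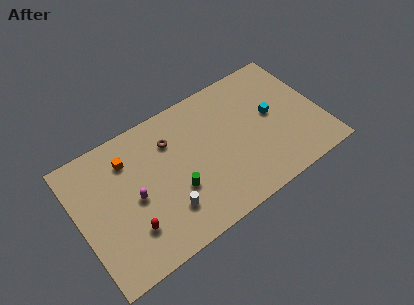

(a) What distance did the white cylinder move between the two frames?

1.0

The white cylinder was near (4.9, 2.4) before and (5.9, 2.5) after, so it travelled √(1.0² + 0.1²) ≈ 1.0 units.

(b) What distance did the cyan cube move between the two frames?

2.4

From (15.7, 7.2) to (14.2, 5.3), the cyan cube covered √(1.5² + 1.9²) ≈ 2.4 units.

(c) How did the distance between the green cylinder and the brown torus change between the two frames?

+0.4

Before: roughly 3.3 units apart; after: 3.7. That's 0.4 units further apart.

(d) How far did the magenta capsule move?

4.2

The magenta capsule was near (1.0, 1.5) before and (3.9, 4.6) after, so it travelled √(2.9² + 3.1²) ≈ 4.2 units.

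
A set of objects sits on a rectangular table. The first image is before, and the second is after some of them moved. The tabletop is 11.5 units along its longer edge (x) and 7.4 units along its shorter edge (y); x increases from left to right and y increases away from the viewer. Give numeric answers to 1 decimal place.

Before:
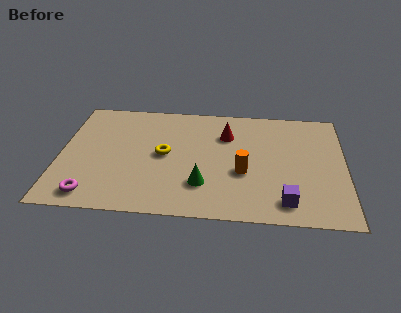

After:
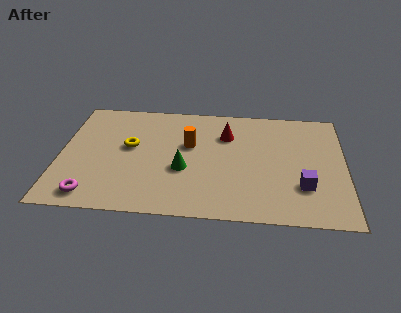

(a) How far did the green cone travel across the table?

1.2

The green cone moved from about (5.8, 2.0) to (5.0, 2.9), a distance of √(0.8² + 0.9²) ≈ 1.2.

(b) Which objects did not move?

the red cone and the magenta torus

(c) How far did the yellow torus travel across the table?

1.5

From (4.2, 3.8) to (2.8, 4.2), the yellow torus covered √(1.4² + 0.4²) ≈ 1.5 units.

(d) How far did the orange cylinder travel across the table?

2.7

The orange cylinder was near (7.4, 2.9) before and (5.2, 4.5) after, so it travelled √(2.2² + 1.6²) ≈ 2.7 units.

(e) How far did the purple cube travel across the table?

1.2

From (9.1, 1.2) to (9.8, 2.2), the purple cube covered √(0.7² + 1.0²) ≈ 1.2 units.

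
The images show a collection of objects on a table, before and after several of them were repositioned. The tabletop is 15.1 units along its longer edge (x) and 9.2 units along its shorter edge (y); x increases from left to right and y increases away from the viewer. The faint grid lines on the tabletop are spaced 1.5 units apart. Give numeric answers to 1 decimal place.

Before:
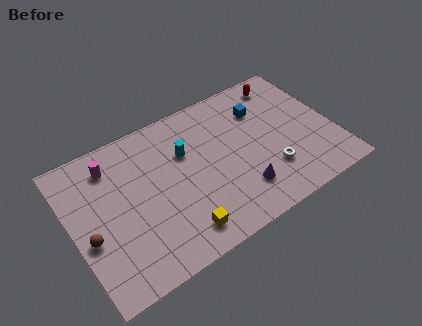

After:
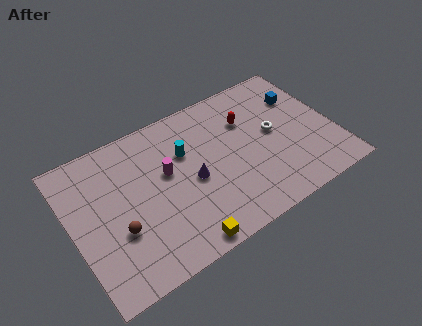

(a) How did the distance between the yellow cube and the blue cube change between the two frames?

+2.1

Before: roughly 7.7 units apart; after: 9.8. That's 2.1 units further apart.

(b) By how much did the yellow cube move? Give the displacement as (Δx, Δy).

(0.0, -0.7)

The yellow cube started near (5.6, 1.5) and ended near (5.6, 0.8).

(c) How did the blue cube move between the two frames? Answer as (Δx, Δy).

(2.3, -0.2)

The blue cube started near (11.3, 6.7) and ended near (13.6, 6.5).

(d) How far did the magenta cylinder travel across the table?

3.5

The magenta cylinder was near (2.6, 7.4) before and (5.5, 5.4) after, so it travelled √(2.9² + 2.0²) ≈ 3.5 units.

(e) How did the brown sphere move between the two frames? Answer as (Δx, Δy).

(1.6, -0.4)

The brown sphere started near (0.8, 3.7) and ended near (2.4, 3.3).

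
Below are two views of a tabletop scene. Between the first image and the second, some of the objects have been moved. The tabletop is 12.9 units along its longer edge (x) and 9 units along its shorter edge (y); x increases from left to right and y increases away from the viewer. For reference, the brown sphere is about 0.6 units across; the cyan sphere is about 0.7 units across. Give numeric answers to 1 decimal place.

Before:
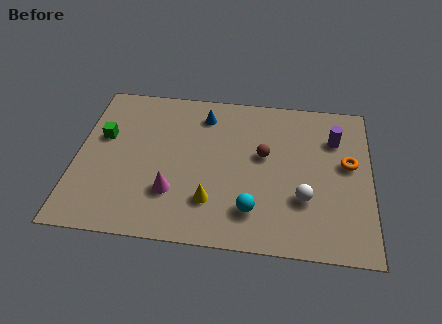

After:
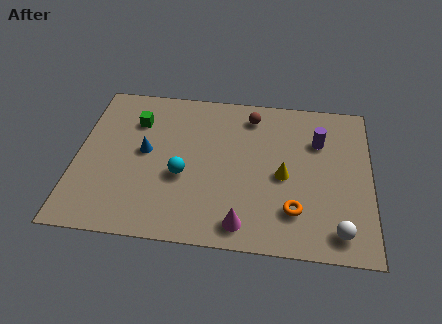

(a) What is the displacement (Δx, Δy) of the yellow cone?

(3.1, 1.8)

The yellow cone was at about (6.0, 2.3) and moved to about (9.1, 4.1).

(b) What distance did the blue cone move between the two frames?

3.5

The blue cone moved from about (5.5, 7.3) to (3.0, 4.8), a distance of √(2.5² + 2.5²) ≈ 3.5.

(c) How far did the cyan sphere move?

3.5

The cyan sphere was near (7.8, 2.0) before and (4.7, 3.6) after, so it travelled √(3.1² + 1.6²) ≈ 3.5 units.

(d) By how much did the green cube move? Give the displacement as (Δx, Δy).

(1.4, 1.1)

The green cube started near (1.1, 5.5) and ended near (2.5, 6.6).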